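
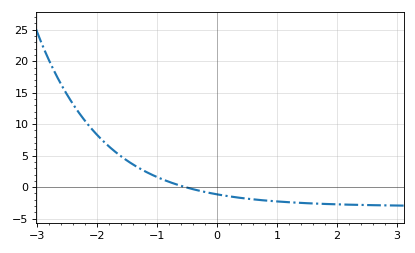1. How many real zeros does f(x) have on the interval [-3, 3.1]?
1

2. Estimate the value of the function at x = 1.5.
-2.56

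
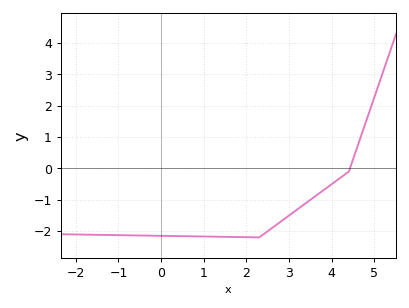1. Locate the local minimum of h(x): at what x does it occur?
2.3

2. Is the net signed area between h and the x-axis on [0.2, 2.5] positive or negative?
negative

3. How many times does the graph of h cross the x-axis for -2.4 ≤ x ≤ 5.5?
1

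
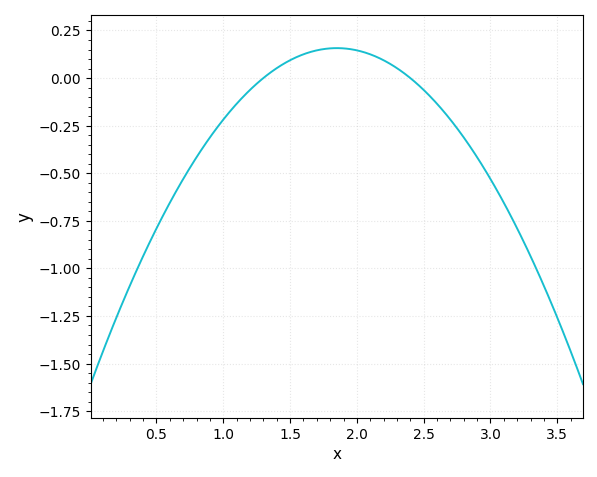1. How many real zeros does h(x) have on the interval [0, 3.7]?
2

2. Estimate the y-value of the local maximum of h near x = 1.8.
0.157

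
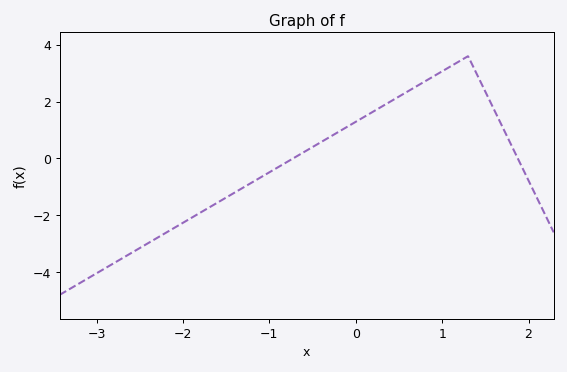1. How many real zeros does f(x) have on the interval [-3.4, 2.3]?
2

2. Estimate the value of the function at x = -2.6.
-3.33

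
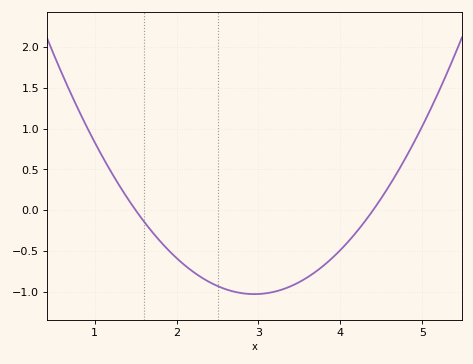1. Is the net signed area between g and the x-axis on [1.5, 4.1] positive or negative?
negative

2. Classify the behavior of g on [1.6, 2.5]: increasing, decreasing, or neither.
decreasing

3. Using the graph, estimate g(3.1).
-1.02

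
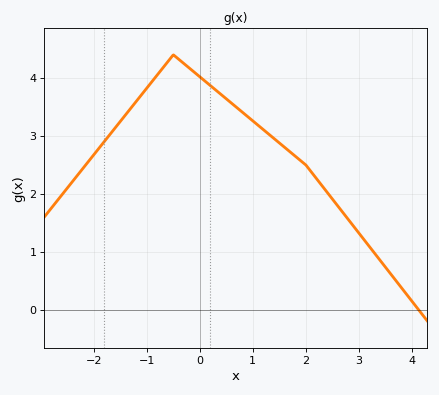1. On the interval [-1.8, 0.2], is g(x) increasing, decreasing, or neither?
neither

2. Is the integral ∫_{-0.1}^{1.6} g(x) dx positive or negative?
positive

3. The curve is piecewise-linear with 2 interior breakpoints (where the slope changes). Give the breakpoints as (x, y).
(-0.5, 4.4); (2, 2.5)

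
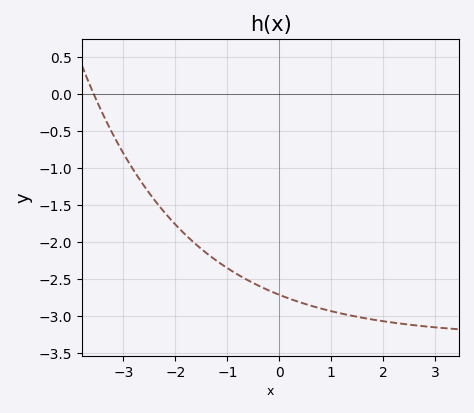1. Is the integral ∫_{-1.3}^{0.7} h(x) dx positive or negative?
negative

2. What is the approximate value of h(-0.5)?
-2.55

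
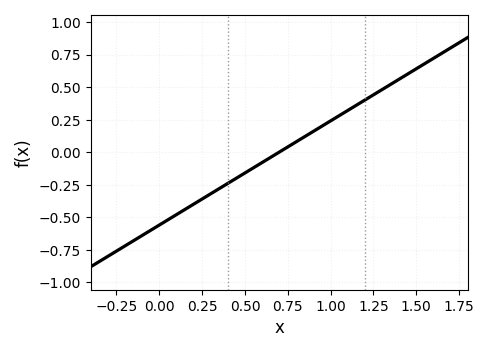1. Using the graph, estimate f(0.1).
-0.48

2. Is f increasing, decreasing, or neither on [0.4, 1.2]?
increasing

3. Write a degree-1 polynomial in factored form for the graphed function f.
y = 0.8(x - 0.7)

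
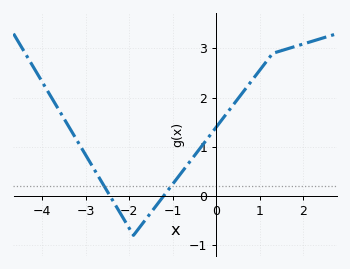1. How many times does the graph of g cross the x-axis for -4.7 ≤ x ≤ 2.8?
2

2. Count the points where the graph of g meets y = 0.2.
2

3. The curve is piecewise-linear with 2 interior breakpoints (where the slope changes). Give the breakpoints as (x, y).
(-1.9, -0.8); (1.3, 2.9)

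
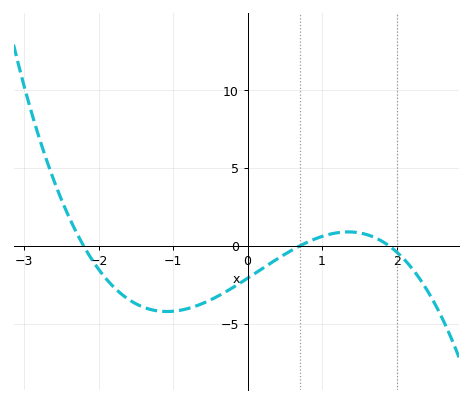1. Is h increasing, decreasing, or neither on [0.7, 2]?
neither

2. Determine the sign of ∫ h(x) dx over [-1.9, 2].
negative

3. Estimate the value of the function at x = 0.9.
0.44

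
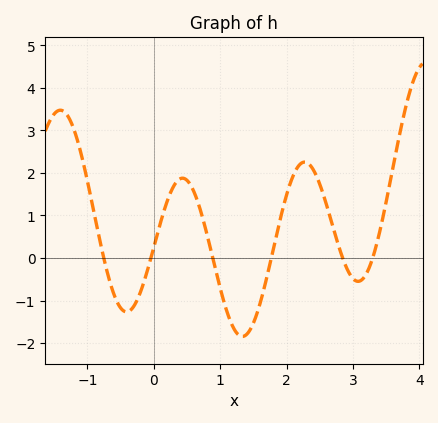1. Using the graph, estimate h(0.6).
1.57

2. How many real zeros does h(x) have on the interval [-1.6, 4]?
6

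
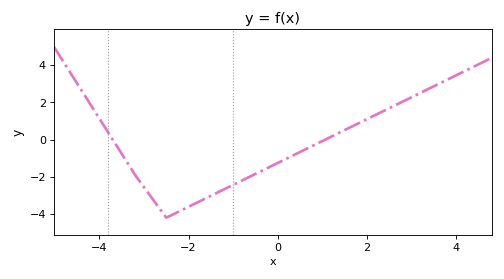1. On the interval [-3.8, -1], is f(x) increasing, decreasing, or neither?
neither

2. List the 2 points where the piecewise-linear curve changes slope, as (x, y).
(-3.2, -1.9); (-2.5, -4.2)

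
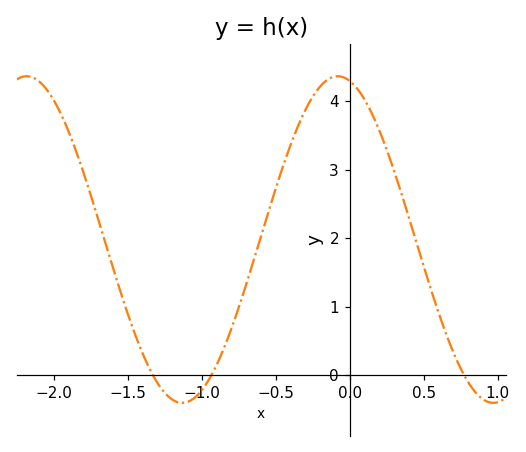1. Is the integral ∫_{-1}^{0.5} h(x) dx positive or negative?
positive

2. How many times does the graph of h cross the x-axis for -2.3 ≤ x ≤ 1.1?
3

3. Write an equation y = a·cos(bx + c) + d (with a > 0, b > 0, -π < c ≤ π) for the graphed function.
y = 2.38cos(2.99x + 0.242) + 1.98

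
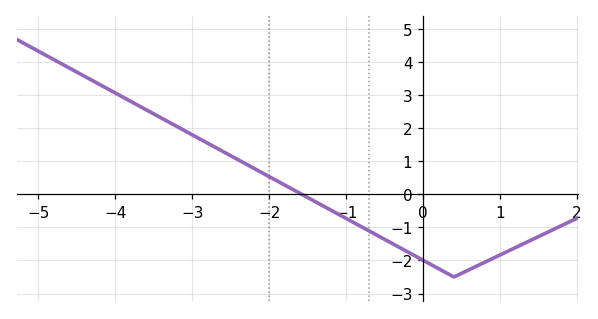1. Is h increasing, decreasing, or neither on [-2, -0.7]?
decreasing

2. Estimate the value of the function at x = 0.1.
-2.1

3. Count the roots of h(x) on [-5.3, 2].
1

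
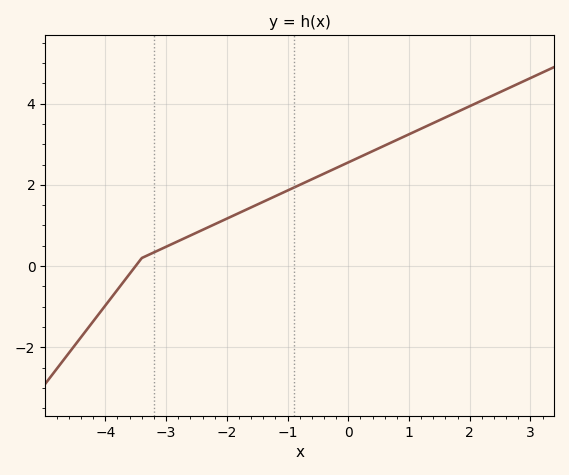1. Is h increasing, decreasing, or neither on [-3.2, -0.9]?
increasing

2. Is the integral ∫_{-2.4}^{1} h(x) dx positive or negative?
positive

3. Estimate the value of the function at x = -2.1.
1.1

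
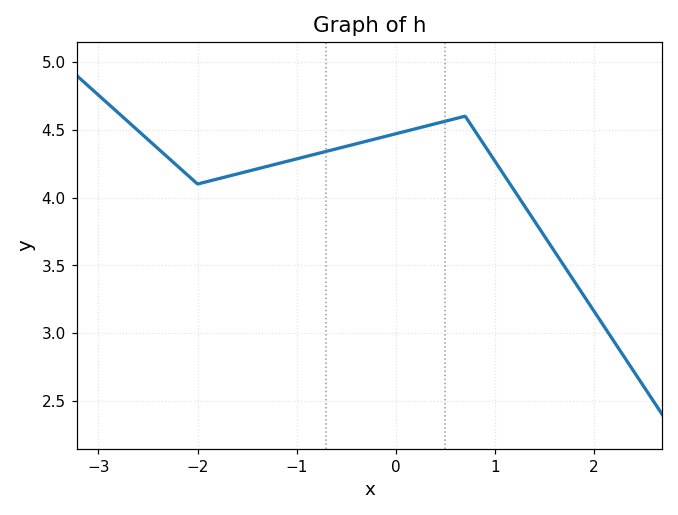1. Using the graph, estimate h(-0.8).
4.32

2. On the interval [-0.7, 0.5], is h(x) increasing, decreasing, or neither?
increasing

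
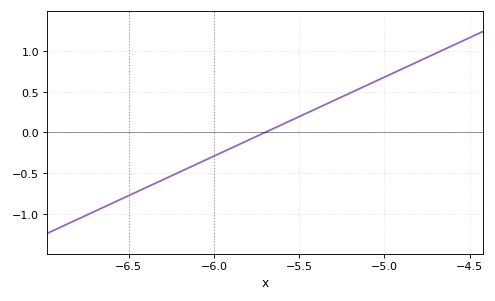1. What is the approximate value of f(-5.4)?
0.3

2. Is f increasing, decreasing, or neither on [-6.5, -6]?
increasing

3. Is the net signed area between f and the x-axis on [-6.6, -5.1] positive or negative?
negative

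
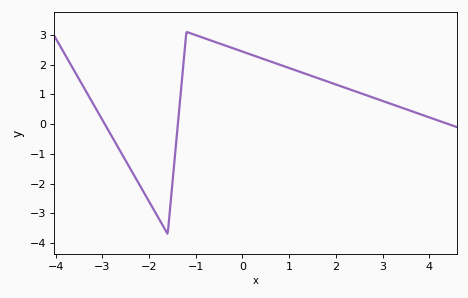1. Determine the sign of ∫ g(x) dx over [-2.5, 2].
positive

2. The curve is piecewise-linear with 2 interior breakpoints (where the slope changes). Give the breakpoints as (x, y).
(-1.6, -3.7); (-1.2, 3.1)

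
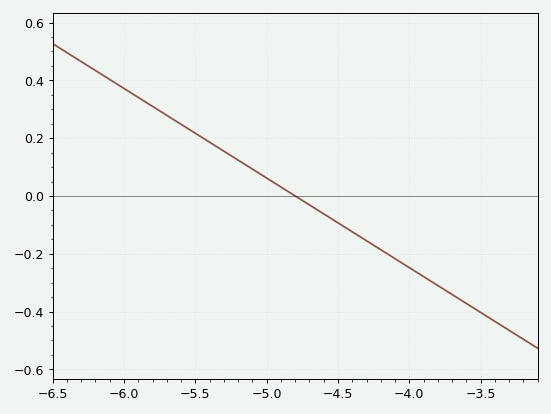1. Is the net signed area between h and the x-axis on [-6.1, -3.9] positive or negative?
positive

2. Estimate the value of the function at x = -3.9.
-0.279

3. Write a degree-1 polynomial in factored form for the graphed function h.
y = -0.31(x + 4.8)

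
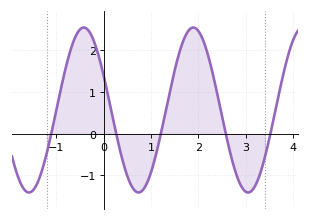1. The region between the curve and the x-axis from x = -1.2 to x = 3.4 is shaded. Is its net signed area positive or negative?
positive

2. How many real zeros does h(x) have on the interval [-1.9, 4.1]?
5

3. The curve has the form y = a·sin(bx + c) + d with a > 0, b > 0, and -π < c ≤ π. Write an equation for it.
y = 1.98sin(2.7x + 2.7) + 0.57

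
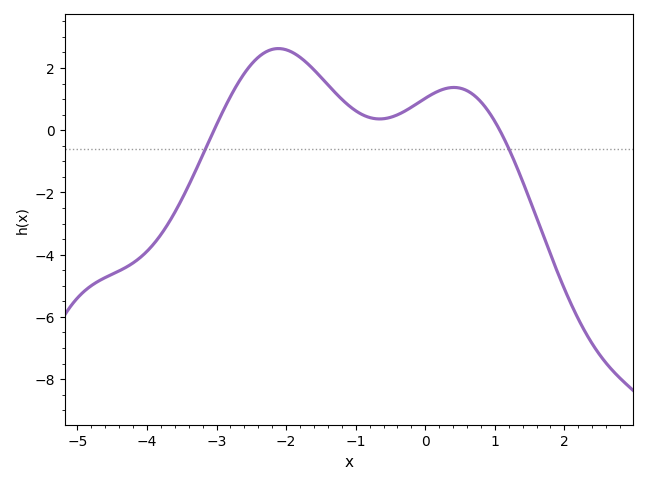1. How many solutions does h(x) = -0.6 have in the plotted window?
2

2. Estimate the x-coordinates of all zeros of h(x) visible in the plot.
-3.04, 1.07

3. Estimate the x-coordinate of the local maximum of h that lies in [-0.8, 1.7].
0.412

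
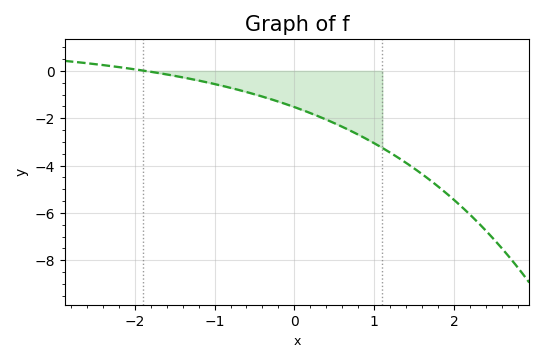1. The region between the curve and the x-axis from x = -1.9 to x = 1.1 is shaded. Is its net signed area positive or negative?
negative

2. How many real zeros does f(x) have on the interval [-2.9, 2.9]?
1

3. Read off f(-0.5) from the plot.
-0.988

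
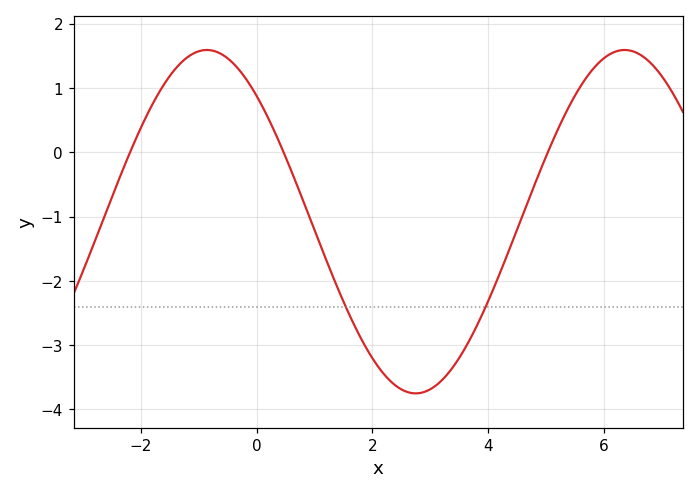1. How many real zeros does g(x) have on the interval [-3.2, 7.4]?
3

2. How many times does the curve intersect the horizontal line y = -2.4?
2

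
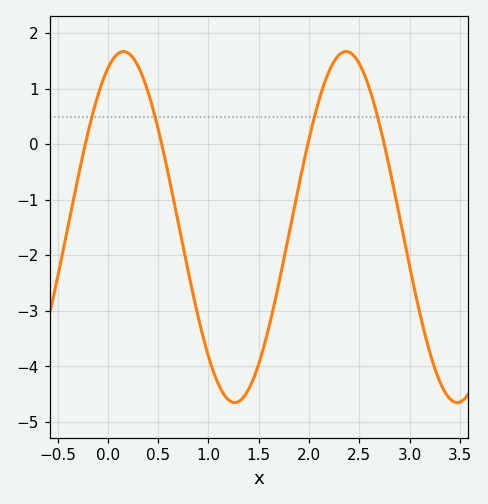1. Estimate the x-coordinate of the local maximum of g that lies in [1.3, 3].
2.4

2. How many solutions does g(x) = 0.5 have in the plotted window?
4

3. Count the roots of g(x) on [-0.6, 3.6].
4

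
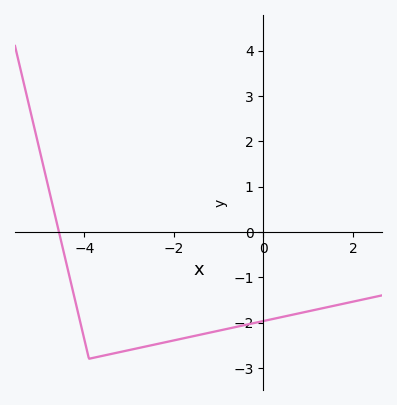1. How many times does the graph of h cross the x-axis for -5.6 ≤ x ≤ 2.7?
1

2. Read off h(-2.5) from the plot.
-2.5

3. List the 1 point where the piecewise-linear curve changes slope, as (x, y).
(-3.9, -2.8)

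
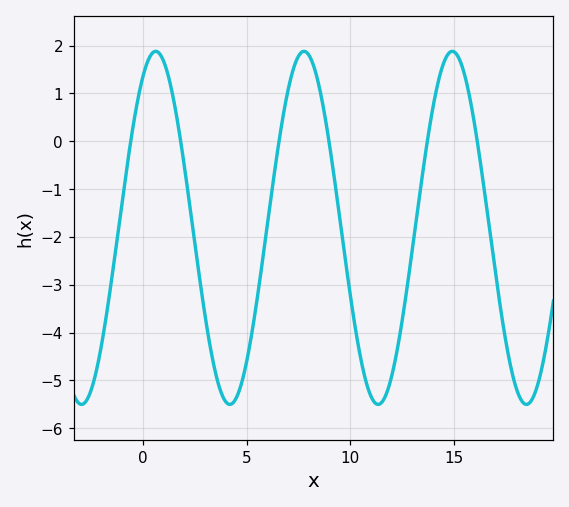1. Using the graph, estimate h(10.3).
-4.07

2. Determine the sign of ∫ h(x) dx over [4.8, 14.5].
negative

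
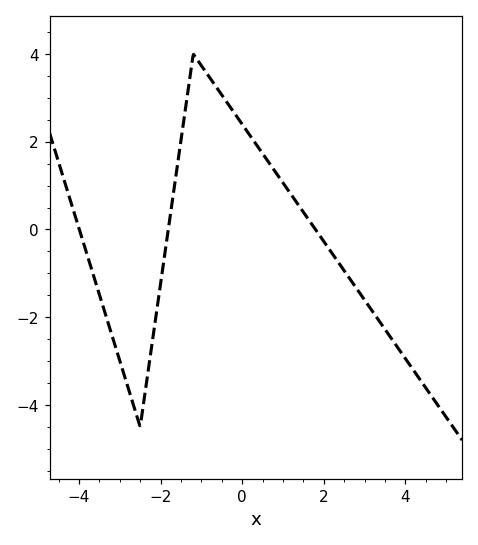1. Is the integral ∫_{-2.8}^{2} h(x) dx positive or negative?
positive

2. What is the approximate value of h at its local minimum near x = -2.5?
-4.4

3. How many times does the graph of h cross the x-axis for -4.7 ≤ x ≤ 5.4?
3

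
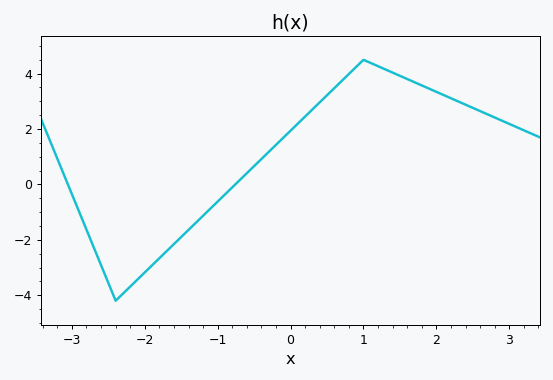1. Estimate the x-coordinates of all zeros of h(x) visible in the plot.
-3.06, -0.759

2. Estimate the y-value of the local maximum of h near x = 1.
4.5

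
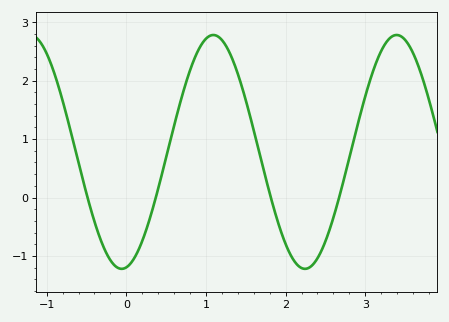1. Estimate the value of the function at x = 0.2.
-0.7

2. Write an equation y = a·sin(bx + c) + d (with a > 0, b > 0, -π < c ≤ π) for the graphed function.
y = 2sin(2.7x - 1.4) + 0.78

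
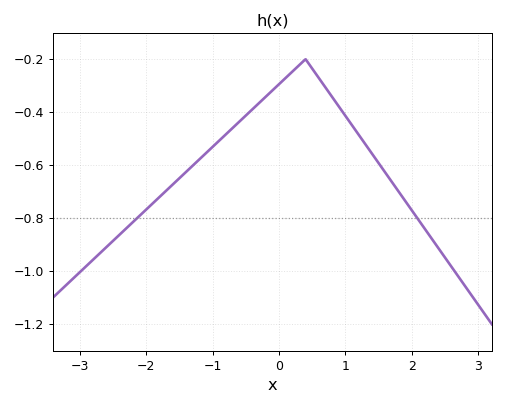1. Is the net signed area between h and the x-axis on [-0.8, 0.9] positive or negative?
negative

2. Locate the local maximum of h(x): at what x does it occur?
0.4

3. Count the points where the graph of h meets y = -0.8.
2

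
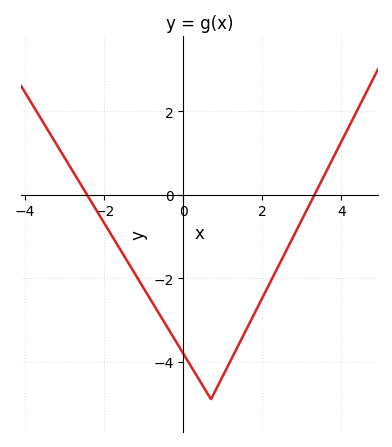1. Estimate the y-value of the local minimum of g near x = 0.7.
-4.9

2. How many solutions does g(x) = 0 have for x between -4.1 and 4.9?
2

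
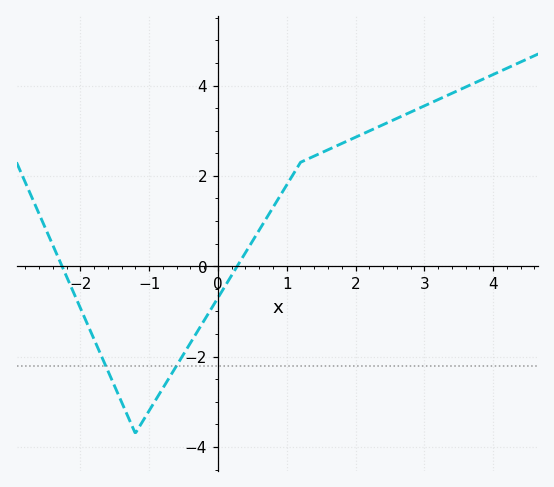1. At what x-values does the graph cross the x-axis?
-2.26, 0.28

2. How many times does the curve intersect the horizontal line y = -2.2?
2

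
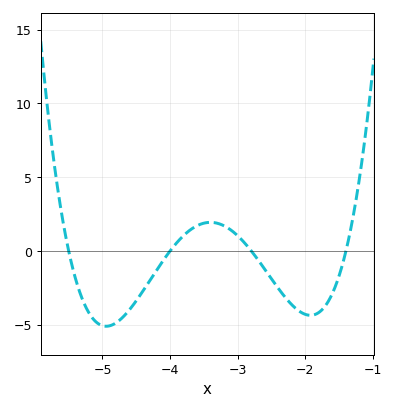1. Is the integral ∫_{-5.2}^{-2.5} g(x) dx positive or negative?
negative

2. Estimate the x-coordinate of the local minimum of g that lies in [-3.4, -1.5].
-1.93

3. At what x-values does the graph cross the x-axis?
-5.5, -4, -2.8, -1.4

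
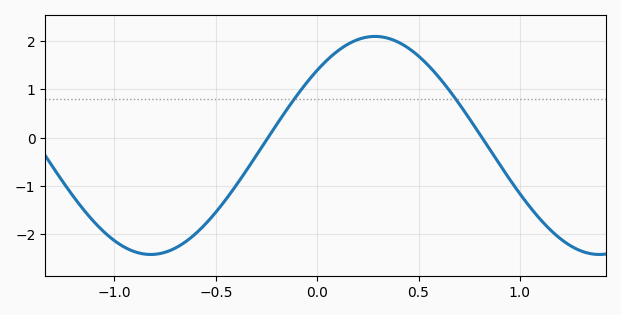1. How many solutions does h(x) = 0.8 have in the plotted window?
2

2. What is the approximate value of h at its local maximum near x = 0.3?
2.1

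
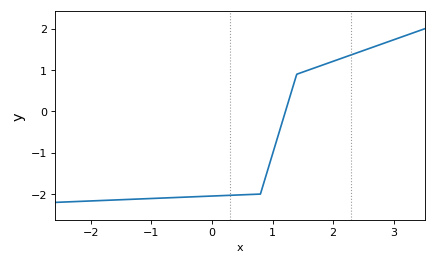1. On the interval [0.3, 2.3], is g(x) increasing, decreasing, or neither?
increasing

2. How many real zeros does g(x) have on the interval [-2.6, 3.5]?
1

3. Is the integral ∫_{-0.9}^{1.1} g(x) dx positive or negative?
negative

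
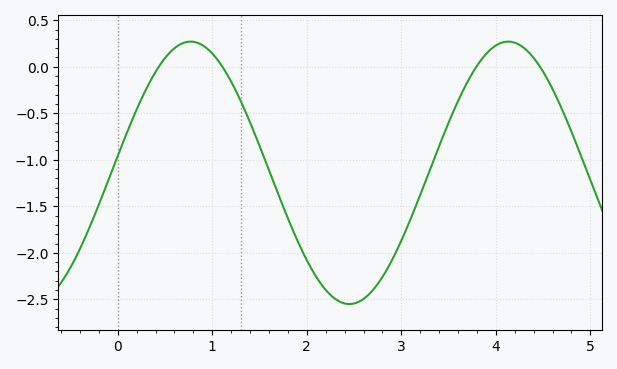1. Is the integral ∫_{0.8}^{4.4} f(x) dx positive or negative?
negative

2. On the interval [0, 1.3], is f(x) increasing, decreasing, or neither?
neither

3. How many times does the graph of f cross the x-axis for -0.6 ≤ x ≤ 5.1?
4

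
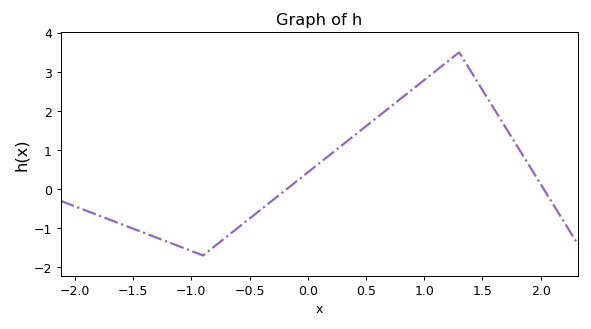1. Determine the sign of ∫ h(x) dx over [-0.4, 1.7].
positive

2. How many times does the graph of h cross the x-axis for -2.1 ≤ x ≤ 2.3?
2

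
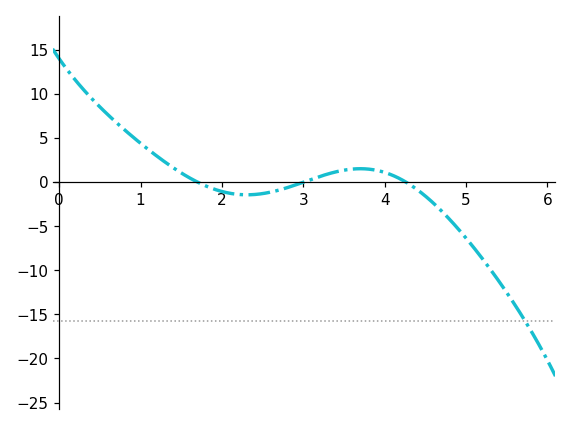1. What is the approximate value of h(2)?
-1.06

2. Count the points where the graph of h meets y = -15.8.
1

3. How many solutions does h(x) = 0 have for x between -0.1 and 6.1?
3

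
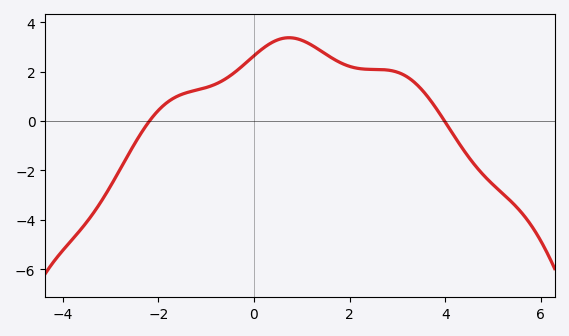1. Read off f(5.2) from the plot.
-3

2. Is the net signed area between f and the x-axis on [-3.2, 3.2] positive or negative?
positive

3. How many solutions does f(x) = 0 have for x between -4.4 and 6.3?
2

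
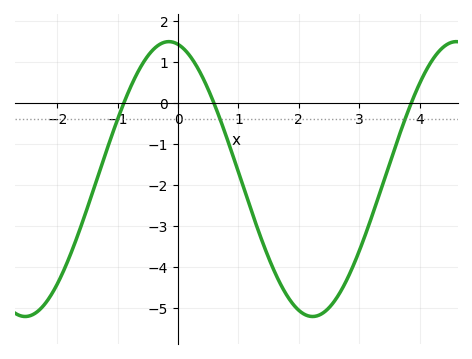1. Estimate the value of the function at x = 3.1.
-3.22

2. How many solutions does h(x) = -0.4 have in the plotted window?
3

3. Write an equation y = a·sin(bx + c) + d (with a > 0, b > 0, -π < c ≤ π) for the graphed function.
y = 3.35sin(1.32x + 1.77) - 1.86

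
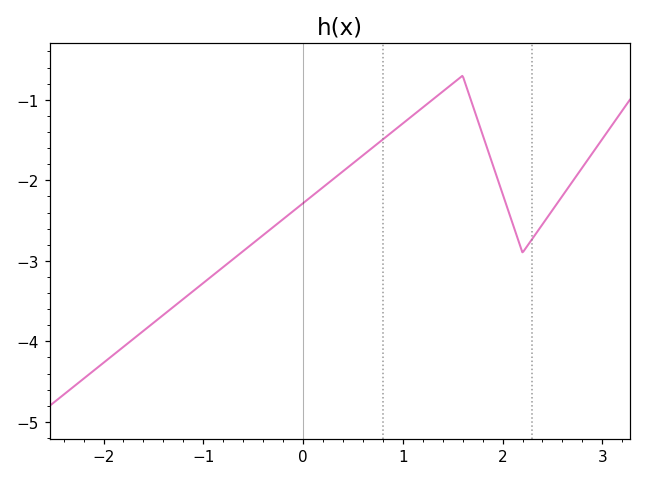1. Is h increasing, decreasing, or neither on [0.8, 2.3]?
neither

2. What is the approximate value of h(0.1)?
-2.2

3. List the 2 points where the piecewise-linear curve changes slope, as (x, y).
(1.6, -0.7); (2.2, -2.9)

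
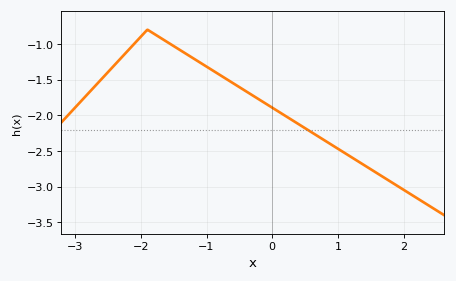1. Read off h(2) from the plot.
-3.05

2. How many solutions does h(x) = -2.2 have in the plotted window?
1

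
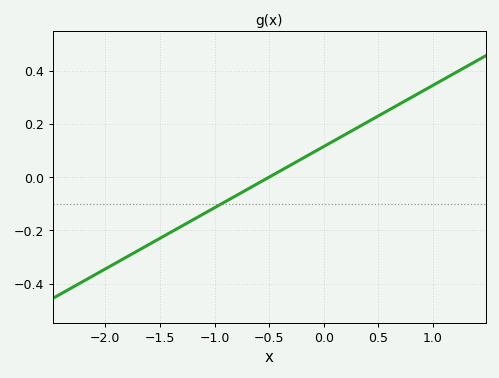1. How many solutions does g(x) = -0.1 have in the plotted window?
1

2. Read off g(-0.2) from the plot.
0.069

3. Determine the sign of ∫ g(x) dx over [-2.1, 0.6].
negative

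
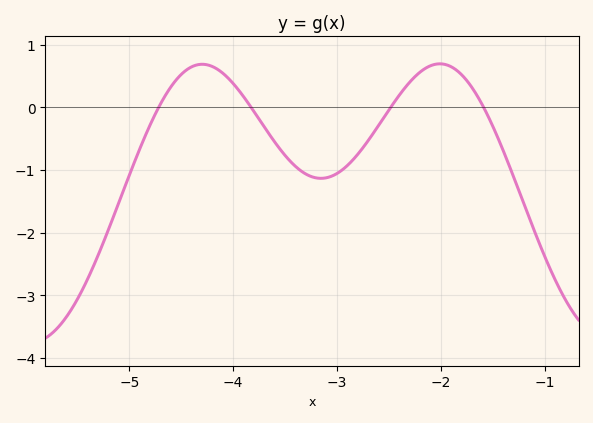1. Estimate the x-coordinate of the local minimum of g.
-3.2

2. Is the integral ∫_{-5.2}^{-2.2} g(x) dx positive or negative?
negative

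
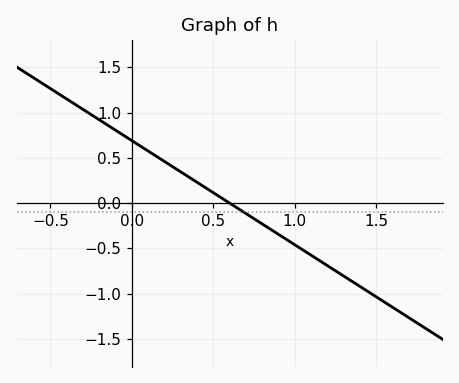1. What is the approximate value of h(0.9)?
-0.345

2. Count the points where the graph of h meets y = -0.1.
1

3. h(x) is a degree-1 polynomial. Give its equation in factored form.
y = -1.15(x - 0.6)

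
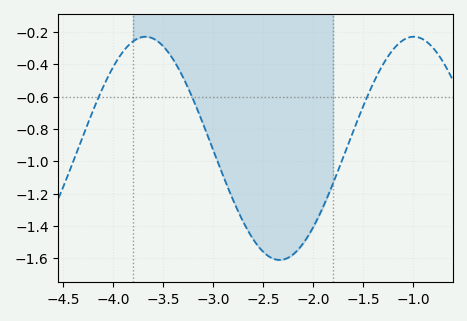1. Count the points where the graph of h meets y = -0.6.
3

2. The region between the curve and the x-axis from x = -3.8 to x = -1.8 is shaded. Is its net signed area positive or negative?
negative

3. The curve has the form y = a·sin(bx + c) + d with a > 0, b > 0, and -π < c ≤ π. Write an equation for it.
y = 0.69sin(2.34x - 2.39) - 0.92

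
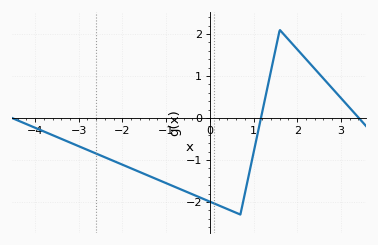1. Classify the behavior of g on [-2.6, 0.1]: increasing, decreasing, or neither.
decreasing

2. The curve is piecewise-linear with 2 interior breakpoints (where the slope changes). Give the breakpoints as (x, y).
(0.7, -2.3); (1.6, 2.1)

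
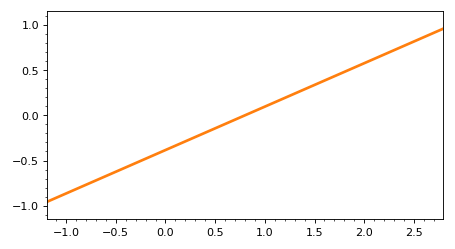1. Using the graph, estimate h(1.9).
0.528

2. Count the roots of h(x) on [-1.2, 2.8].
1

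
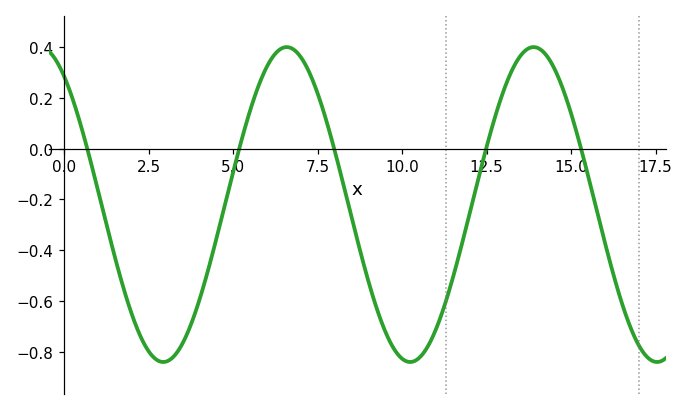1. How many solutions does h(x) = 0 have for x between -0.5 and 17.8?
5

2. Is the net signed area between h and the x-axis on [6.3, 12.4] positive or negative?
negative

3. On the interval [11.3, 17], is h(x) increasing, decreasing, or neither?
neither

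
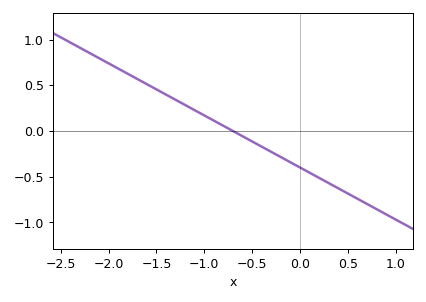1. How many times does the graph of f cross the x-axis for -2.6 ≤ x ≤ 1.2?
1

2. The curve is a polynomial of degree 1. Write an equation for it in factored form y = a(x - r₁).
y = -0.57(x + 0.7)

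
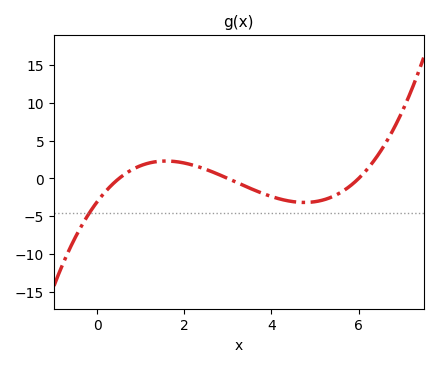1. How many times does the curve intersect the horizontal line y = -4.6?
1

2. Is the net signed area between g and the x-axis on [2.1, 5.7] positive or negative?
negative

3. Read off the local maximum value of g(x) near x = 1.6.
2.5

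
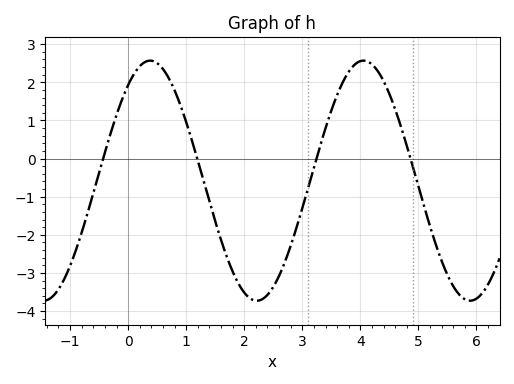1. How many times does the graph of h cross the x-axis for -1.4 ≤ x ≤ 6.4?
4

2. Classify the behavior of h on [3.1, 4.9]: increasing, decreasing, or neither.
neither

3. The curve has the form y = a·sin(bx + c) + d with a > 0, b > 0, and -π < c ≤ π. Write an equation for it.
y = 3.15sin(1.7x + 0.92) - 0.58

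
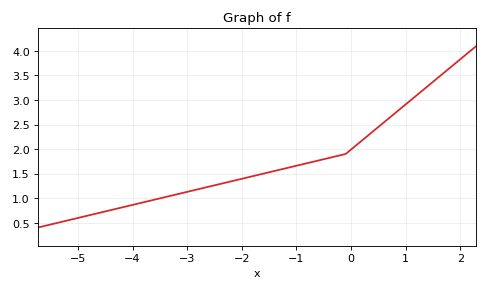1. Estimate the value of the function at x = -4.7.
0.676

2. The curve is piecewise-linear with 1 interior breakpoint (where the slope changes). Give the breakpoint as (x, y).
(-0.1, 1.9)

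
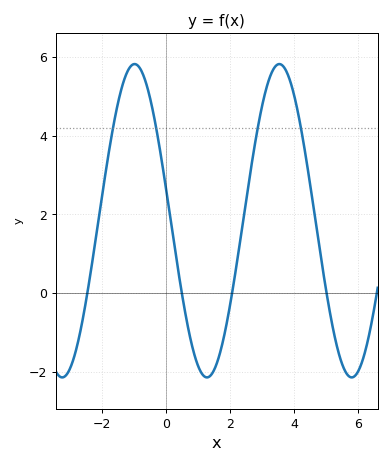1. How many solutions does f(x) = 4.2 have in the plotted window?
4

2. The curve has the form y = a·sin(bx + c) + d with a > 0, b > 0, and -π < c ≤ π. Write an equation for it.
y = 3.98sin(1.4x + 2.9) + 1.84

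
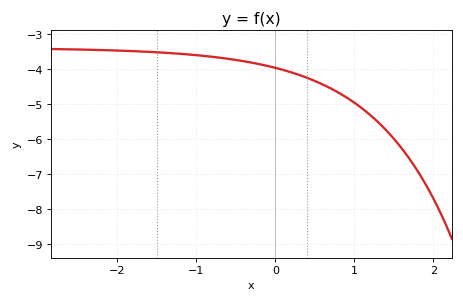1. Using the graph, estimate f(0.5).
-4.3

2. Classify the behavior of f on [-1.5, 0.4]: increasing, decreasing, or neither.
decreasing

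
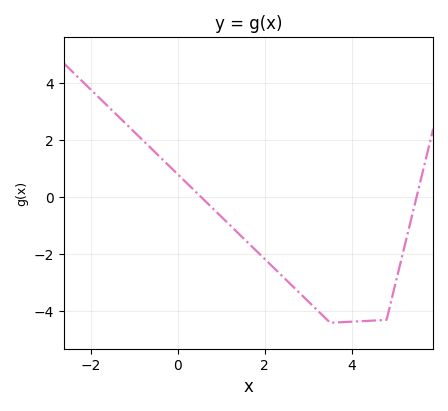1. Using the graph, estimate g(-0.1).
0.948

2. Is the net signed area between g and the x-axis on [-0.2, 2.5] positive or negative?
negative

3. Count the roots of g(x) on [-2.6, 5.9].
2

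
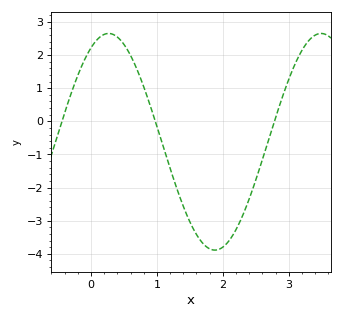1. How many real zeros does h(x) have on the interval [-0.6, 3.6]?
3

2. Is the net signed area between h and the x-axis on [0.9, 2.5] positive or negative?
negative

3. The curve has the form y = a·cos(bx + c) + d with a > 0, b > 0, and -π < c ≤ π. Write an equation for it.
y = 3.27cos(1.95x - 0.522) - 0.62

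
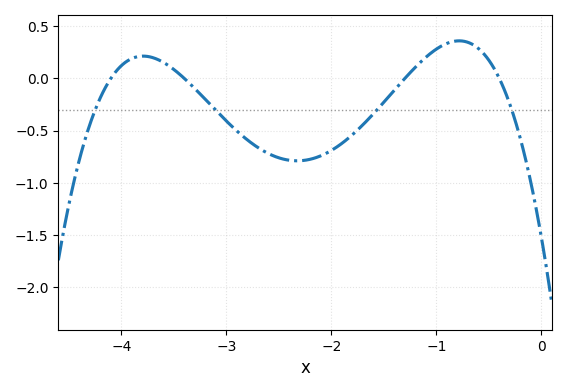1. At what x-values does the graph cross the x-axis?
-4.1, -3.4, -1.3, -0.4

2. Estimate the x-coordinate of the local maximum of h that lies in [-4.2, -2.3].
-3.8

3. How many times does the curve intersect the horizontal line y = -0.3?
4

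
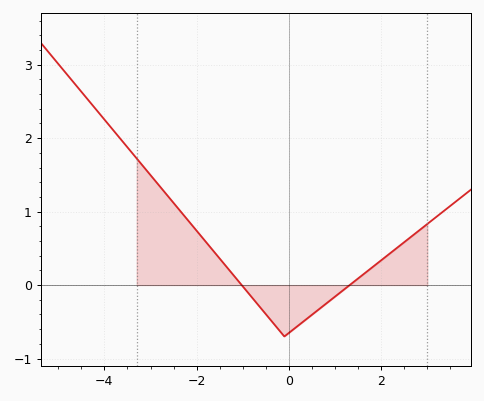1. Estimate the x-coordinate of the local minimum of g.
-0.102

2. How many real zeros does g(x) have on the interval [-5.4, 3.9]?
2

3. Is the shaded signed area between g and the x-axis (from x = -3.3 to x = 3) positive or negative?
positive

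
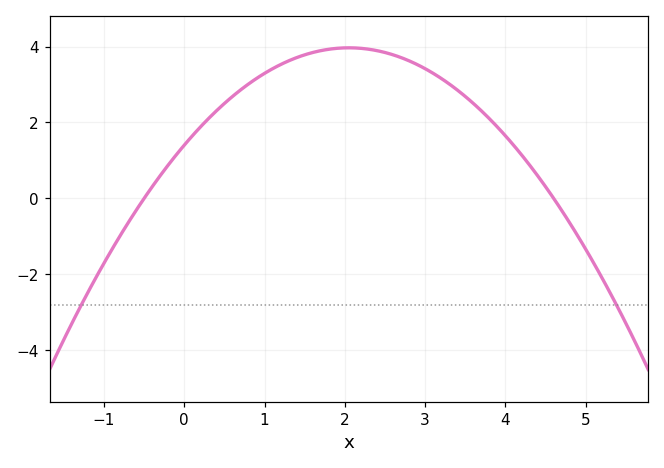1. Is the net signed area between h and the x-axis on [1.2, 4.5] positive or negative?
positive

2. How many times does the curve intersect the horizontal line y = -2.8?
2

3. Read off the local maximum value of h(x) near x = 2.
3.97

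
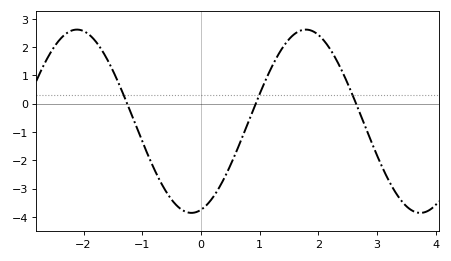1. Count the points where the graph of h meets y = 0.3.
3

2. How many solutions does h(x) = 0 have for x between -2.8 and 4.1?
3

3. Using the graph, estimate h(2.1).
2.22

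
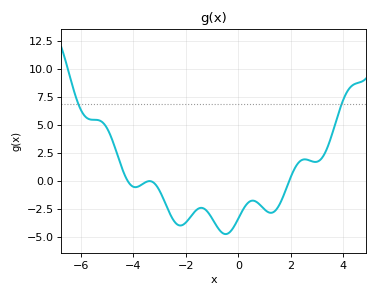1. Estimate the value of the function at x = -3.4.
0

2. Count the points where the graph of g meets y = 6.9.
2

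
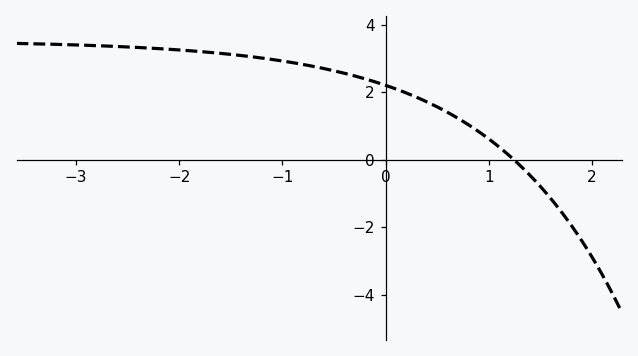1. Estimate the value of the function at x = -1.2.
3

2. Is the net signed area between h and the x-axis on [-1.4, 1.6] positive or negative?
positive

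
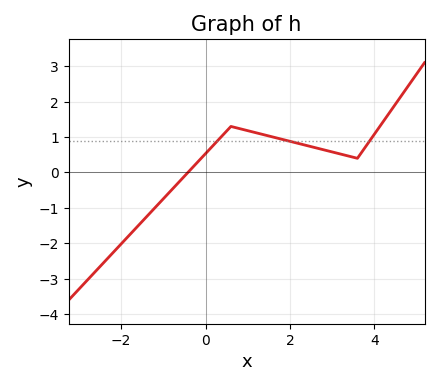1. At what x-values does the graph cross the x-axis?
-0.419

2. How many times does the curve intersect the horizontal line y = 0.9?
3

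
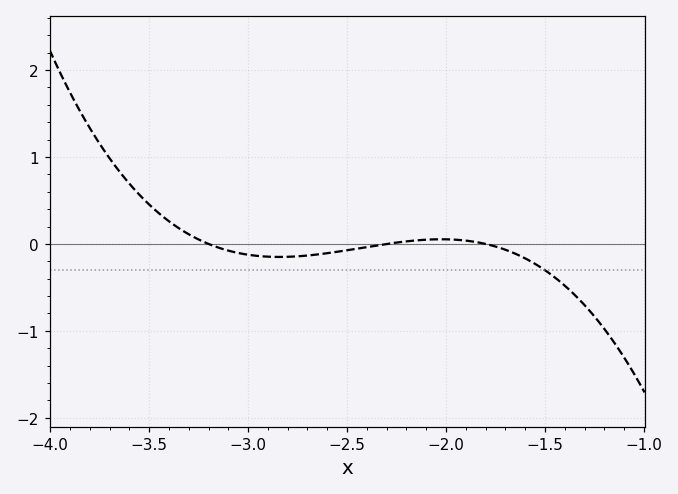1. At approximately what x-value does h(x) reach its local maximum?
-2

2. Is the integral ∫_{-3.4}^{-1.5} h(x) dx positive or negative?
negative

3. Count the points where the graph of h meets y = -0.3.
1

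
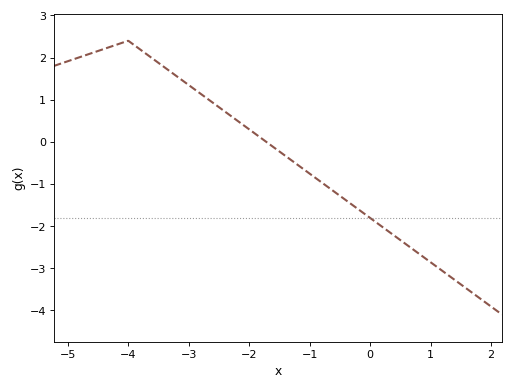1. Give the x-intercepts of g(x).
-1.72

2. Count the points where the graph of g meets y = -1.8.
1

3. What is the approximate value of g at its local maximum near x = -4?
2.4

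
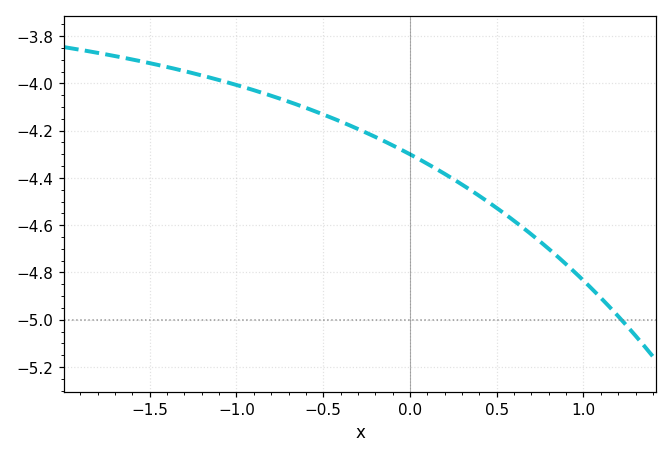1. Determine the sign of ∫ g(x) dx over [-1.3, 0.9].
negative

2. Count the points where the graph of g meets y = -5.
1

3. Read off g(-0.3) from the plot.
-4.2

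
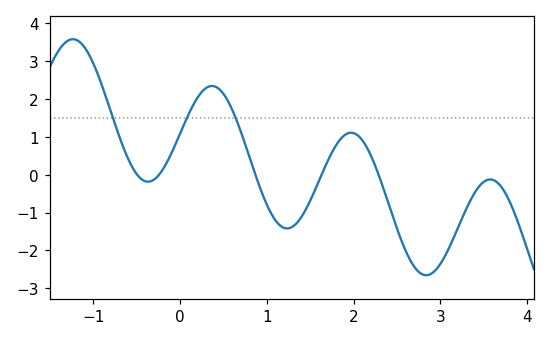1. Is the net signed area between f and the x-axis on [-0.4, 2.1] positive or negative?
positive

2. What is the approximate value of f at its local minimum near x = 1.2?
-1.4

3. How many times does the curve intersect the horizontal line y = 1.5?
3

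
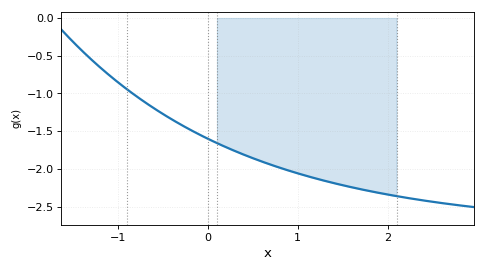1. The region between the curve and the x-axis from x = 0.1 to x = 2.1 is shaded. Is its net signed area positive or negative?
negative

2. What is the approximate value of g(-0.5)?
-1.27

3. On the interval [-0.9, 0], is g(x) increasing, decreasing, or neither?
decreasing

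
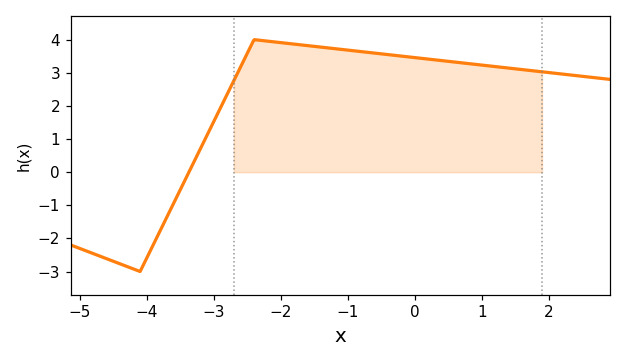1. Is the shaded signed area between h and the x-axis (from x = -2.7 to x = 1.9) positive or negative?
positive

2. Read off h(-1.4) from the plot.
3.77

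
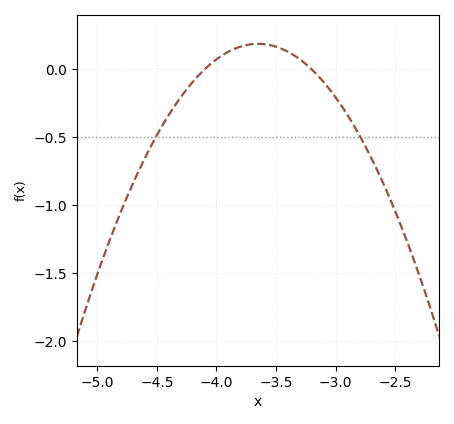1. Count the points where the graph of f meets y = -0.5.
2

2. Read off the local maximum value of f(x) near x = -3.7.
0.2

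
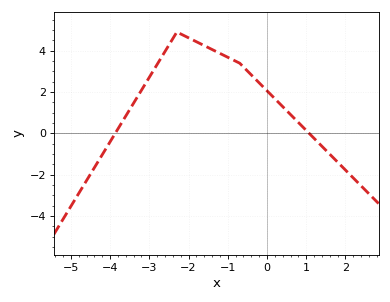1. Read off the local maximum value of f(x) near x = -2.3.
4.8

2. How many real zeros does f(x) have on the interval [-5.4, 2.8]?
2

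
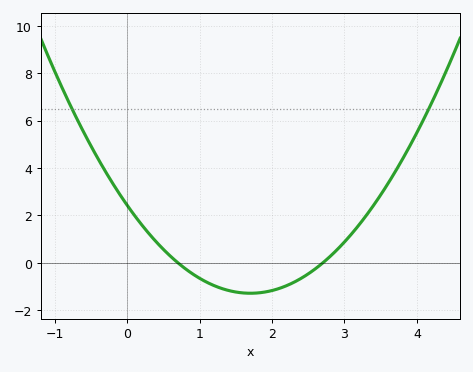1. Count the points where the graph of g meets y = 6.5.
2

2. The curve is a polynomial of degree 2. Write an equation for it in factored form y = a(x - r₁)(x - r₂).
y = 1.28(x - 0.7)(x - 2.7)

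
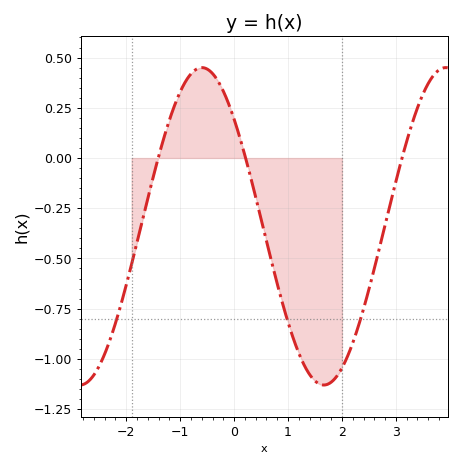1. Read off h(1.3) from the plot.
-1.03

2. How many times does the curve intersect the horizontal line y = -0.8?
3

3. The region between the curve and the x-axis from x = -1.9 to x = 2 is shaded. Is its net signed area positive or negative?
negative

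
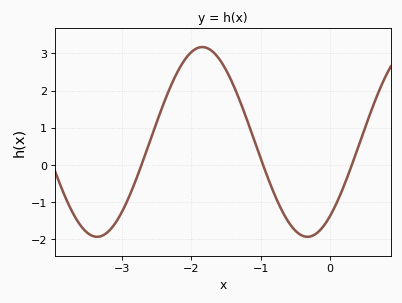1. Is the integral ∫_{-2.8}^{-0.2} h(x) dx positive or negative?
positive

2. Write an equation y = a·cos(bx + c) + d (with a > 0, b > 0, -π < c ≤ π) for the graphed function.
y = 2.55cos(2.07x - 2.47) + 0.62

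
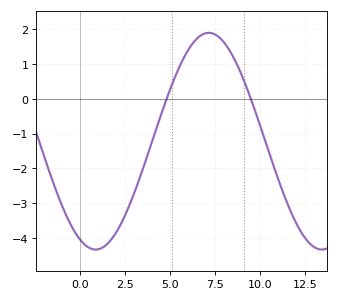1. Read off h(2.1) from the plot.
-3.76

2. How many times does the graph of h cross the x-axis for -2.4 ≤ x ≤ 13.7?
2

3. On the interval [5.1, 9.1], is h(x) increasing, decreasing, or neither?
neither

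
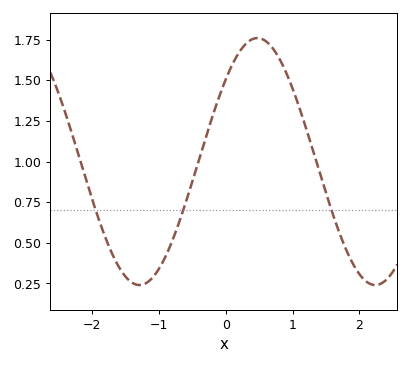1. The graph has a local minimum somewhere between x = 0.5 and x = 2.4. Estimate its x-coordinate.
2.2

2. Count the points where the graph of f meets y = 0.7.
3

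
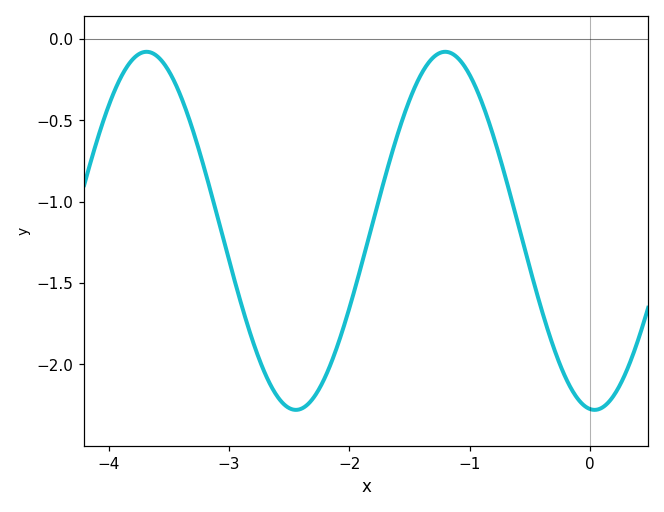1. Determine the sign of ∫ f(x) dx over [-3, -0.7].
negative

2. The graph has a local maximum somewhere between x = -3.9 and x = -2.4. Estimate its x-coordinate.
-3.69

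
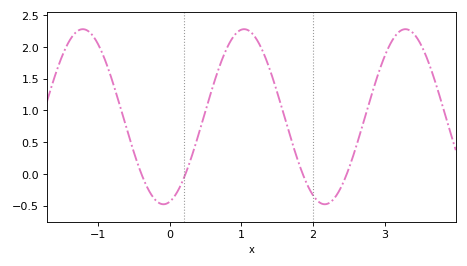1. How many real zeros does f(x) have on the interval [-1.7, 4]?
4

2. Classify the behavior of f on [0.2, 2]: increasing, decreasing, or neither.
neither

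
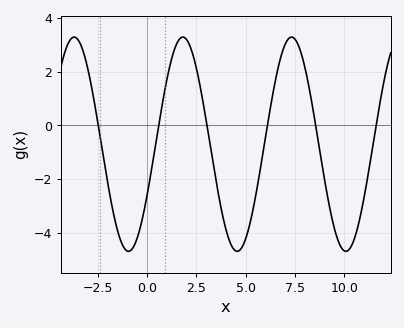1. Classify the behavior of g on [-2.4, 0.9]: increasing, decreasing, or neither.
neither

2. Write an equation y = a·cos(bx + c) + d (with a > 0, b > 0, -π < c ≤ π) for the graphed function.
y = 4cos(1.1x - 2.1) - 0.7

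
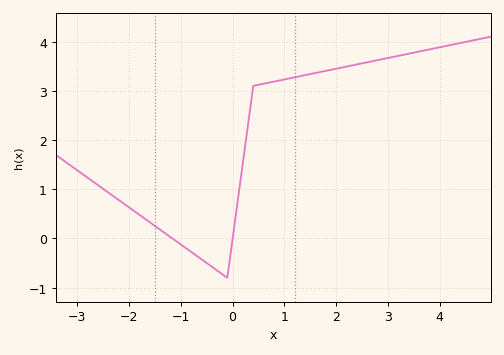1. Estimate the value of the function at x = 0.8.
3.19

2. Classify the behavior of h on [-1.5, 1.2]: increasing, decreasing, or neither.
neither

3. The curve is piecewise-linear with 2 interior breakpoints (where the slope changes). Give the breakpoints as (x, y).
(-0.1, -0.8); (0.4, 3.1)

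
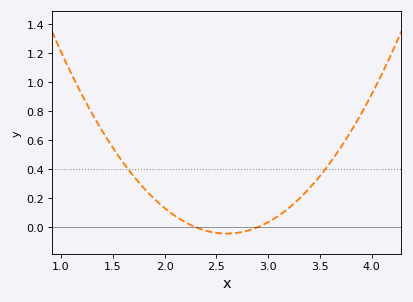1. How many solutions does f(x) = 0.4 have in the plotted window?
2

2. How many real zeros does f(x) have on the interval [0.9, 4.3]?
2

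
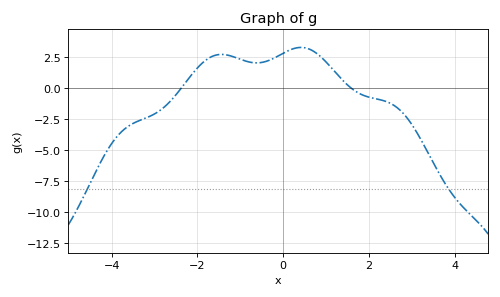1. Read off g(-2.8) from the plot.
-1.6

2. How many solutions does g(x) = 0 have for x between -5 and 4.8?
2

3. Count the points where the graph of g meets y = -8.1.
2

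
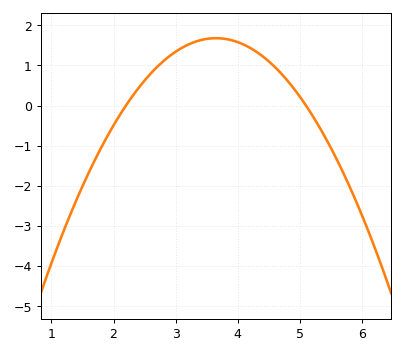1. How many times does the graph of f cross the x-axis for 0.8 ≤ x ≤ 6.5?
2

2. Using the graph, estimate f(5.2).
-0.2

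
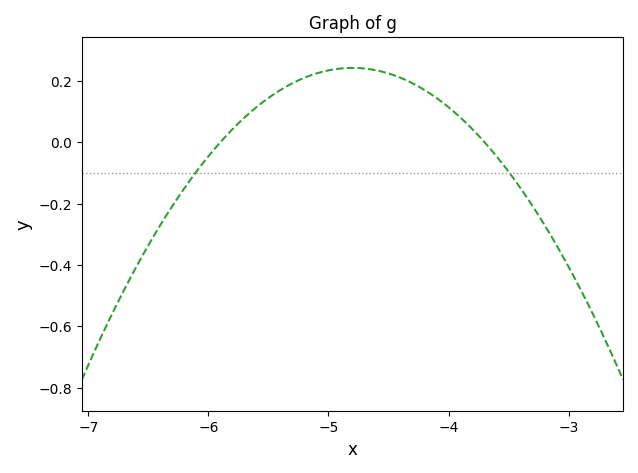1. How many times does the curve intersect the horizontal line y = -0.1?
2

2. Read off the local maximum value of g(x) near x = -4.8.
0.24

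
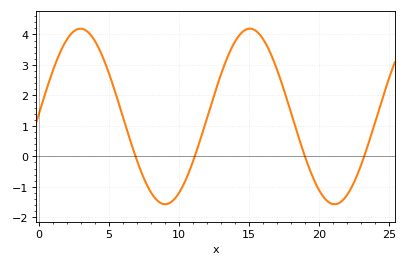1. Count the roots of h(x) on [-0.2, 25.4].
4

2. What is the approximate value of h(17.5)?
2.17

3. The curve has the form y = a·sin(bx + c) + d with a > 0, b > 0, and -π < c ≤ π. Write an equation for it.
y = 2.88sin(0.52x + 0.02) + 1.31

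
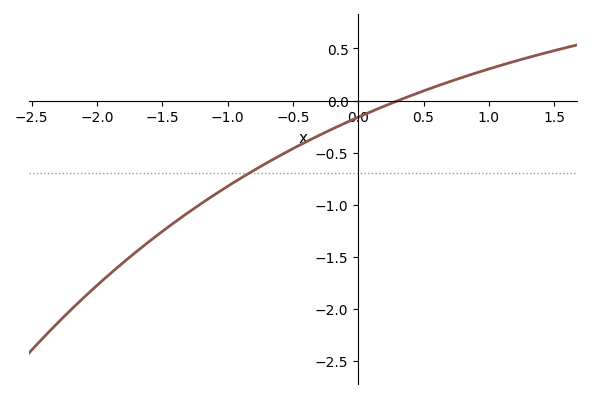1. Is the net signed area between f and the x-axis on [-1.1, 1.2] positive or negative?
negative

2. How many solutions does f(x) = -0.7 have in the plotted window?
1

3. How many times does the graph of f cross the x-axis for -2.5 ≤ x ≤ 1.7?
1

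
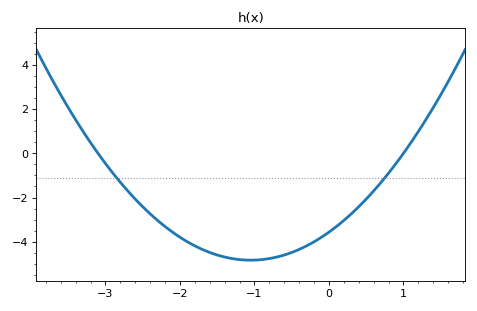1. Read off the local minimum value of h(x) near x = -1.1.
-4.83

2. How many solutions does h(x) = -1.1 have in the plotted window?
2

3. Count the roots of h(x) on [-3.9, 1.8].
2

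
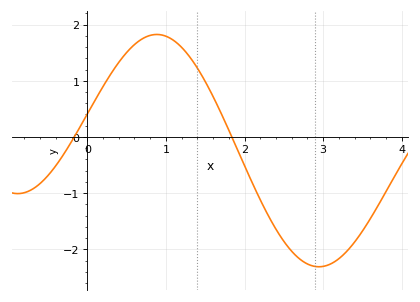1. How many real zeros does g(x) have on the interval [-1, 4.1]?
2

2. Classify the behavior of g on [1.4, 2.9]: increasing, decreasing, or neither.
decreasing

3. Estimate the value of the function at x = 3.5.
-1.7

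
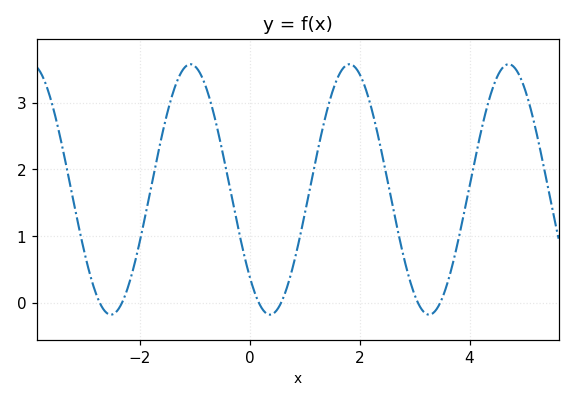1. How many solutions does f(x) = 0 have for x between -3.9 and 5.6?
6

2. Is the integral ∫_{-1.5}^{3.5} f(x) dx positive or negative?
positive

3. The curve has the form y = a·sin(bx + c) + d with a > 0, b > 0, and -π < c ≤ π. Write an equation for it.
y = 1.88sin(2.2x - 2.4) + 1.7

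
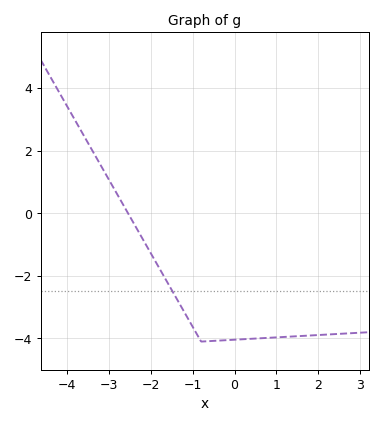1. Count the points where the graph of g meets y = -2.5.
1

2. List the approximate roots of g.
-2.6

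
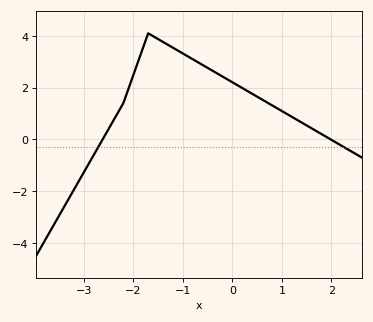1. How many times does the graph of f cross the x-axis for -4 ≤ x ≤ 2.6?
2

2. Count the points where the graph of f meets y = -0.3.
2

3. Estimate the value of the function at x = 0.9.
1.2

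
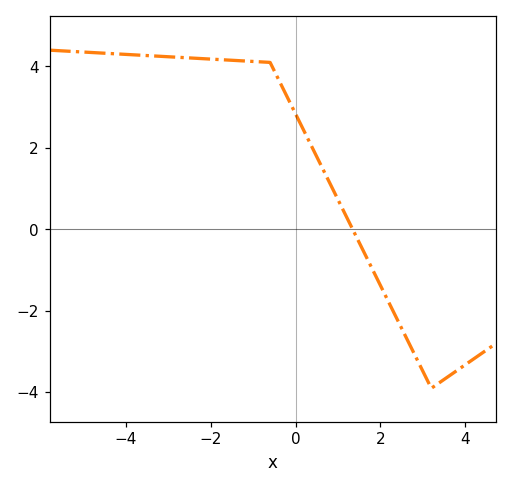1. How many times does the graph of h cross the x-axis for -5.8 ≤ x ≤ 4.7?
1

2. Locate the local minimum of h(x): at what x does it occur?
3.2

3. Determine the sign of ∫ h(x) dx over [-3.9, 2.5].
positive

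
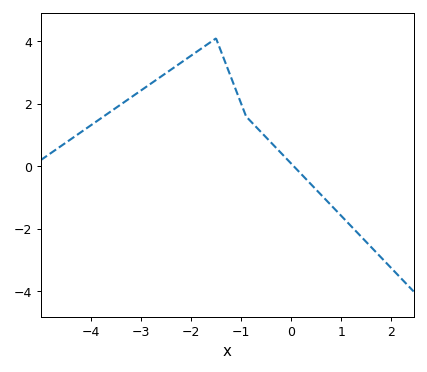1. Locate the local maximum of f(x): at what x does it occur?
-1.5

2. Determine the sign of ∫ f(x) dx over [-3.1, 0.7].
positive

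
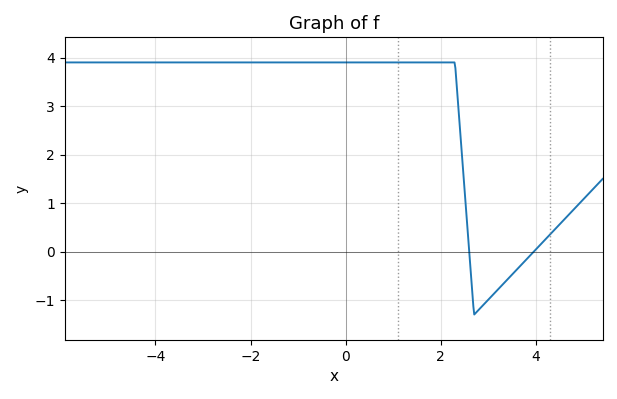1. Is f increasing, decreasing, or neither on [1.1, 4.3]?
neither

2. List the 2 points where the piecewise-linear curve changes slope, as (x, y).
(2.3, 3.9); (2.7, -1.3)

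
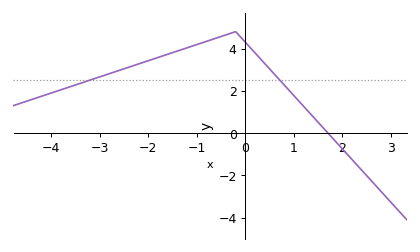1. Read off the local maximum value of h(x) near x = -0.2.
4.8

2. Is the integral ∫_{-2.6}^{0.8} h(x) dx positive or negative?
positive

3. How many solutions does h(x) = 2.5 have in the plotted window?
2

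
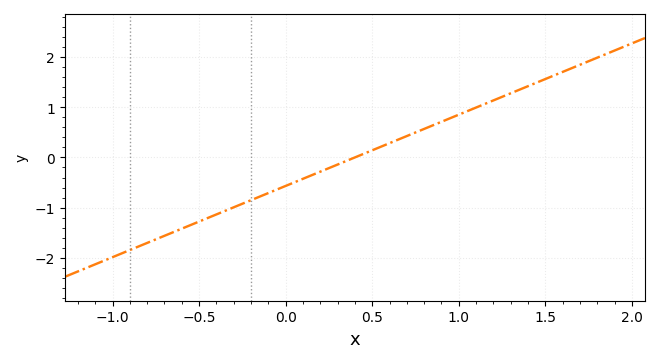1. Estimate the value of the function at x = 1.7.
1.85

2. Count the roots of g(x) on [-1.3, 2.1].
1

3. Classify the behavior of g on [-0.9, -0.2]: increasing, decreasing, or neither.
increasing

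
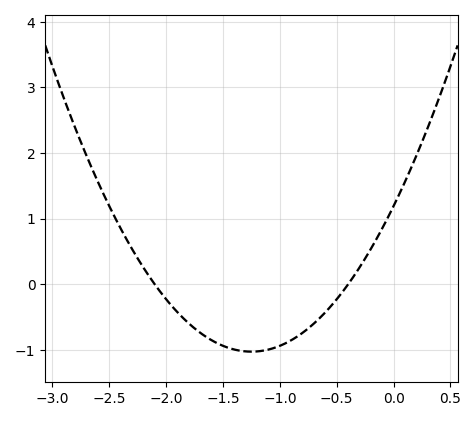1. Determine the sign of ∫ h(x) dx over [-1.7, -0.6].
negative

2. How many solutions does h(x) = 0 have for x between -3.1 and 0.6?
2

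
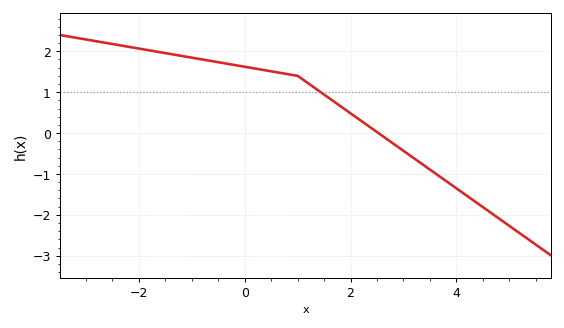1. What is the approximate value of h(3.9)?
-1.26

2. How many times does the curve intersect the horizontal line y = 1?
1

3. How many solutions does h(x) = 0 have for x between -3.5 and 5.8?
1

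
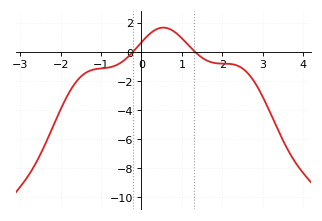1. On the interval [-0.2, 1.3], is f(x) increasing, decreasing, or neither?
neither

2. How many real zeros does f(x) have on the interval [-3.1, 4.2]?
2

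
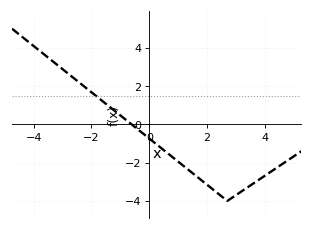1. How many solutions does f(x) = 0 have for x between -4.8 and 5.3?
1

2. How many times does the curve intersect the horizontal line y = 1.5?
1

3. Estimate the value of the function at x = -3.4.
3.4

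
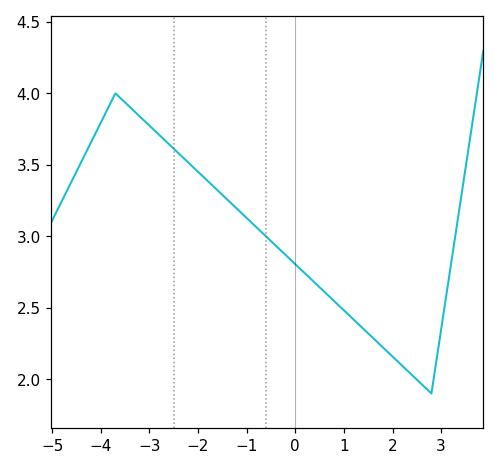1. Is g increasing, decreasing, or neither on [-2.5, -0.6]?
decreasing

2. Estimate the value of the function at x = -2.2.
3.52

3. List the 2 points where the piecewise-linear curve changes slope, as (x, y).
(-3.7, 4); (2.8, 1.9)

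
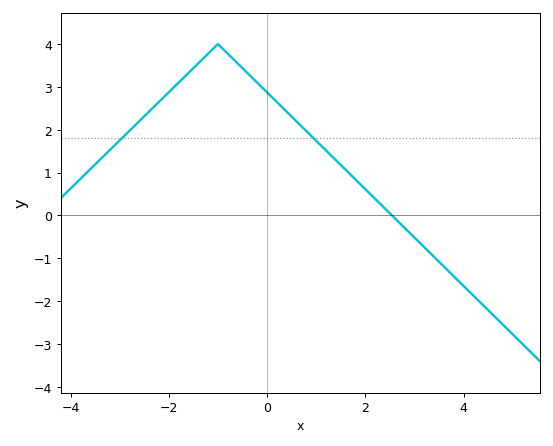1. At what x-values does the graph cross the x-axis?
2.6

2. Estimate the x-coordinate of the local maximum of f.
-1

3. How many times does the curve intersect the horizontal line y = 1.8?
2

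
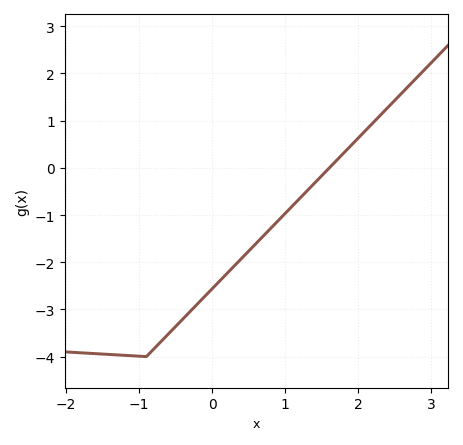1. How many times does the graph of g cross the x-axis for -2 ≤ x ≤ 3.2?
1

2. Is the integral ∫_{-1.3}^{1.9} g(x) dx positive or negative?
negative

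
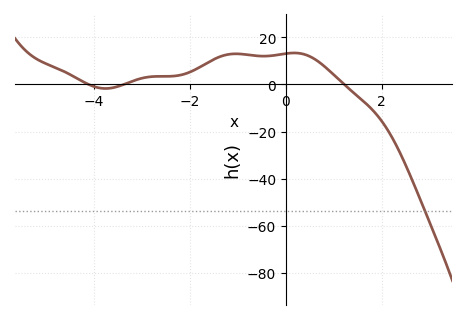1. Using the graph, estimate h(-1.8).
8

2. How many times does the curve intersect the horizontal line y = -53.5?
1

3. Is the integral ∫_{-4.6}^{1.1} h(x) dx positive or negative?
positive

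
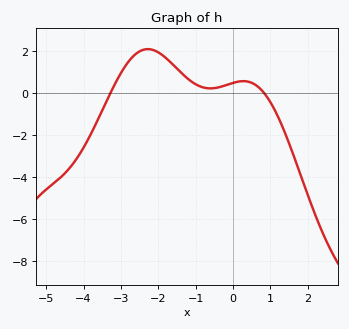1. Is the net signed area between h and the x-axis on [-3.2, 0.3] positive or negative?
positive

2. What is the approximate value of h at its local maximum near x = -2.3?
2.07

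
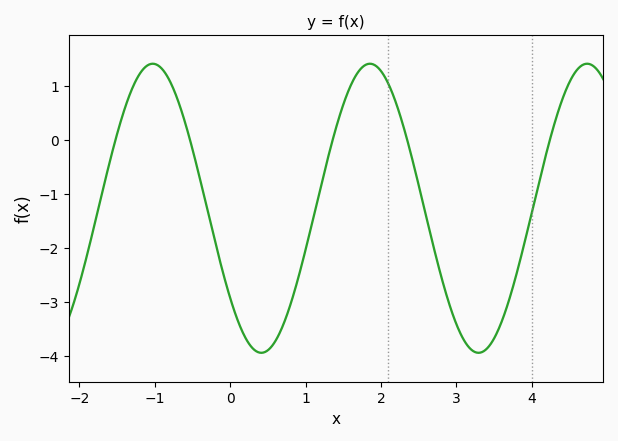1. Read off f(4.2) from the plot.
-0.2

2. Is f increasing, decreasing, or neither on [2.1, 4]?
neither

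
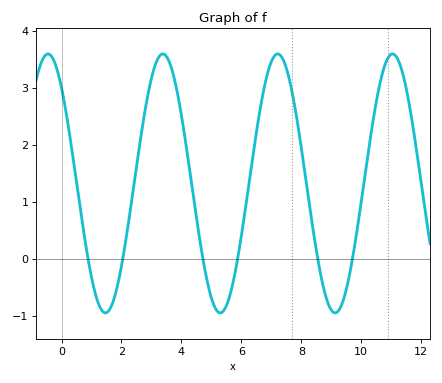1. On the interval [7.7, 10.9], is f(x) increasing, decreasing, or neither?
neither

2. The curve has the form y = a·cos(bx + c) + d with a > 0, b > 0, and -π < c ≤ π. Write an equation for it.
y = 2.27cos(1.64x + 0.742) + 1.32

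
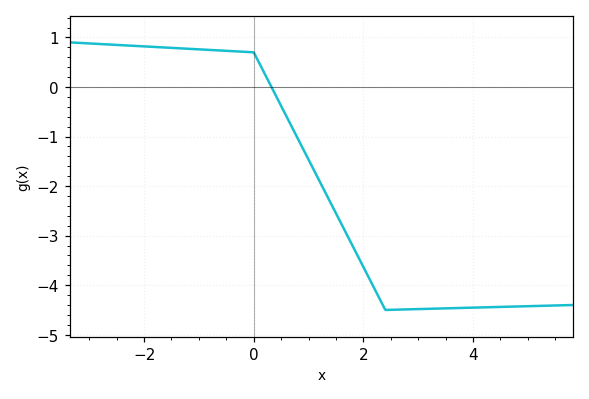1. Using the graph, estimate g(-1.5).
0.789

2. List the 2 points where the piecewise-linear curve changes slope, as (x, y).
(0, 0.7); (2.4, -4.5)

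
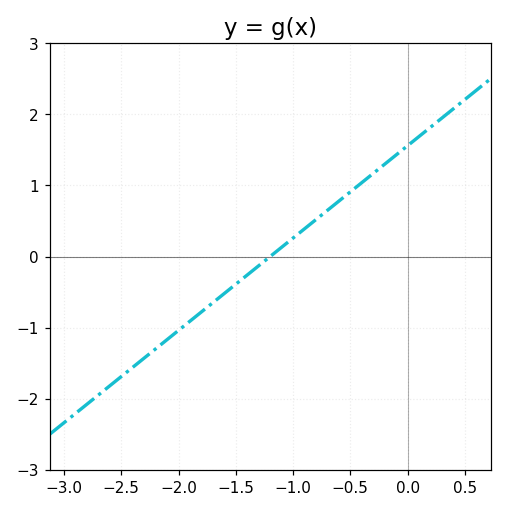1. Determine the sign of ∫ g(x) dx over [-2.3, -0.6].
negative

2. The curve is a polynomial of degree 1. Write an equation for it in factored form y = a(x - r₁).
y = 1.3(x + 1.2)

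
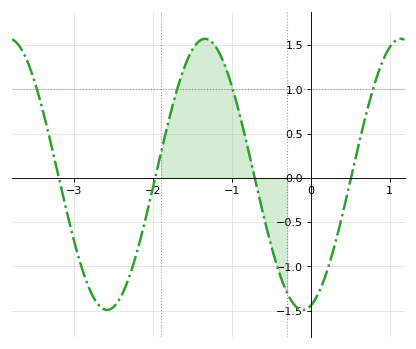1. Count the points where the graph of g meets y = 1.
4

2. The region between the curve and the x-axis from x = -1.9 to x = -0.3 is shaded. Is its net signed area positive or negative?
positive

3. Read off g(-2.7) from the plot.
-1.43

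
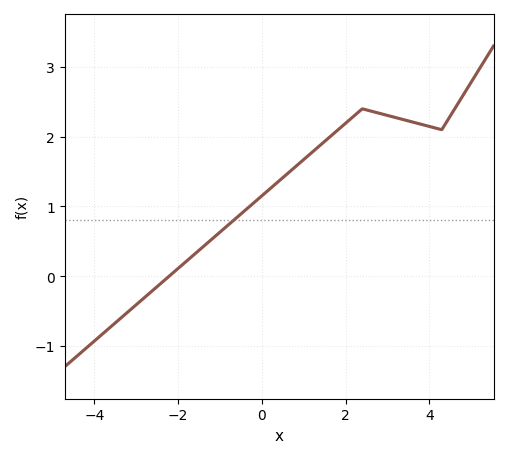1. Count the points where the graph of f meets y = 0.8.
1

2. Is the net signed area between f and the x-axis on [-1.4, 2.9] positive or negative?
positive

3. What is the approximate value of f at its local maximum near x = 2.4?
2.4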